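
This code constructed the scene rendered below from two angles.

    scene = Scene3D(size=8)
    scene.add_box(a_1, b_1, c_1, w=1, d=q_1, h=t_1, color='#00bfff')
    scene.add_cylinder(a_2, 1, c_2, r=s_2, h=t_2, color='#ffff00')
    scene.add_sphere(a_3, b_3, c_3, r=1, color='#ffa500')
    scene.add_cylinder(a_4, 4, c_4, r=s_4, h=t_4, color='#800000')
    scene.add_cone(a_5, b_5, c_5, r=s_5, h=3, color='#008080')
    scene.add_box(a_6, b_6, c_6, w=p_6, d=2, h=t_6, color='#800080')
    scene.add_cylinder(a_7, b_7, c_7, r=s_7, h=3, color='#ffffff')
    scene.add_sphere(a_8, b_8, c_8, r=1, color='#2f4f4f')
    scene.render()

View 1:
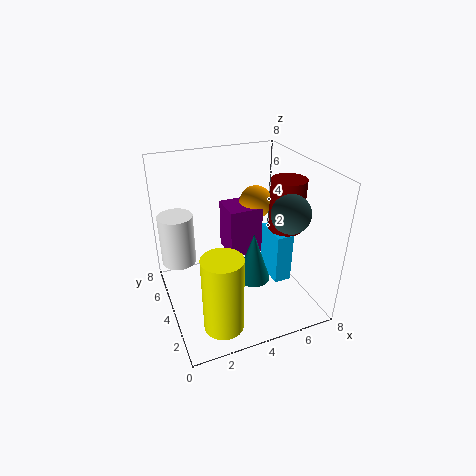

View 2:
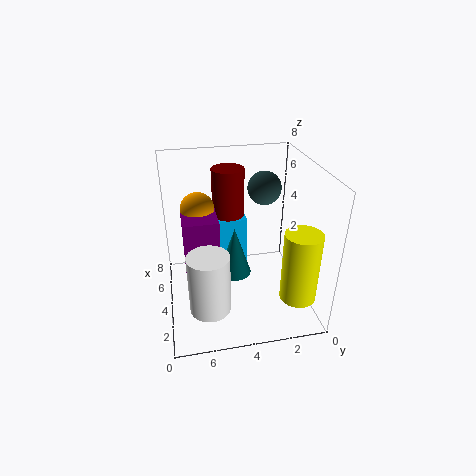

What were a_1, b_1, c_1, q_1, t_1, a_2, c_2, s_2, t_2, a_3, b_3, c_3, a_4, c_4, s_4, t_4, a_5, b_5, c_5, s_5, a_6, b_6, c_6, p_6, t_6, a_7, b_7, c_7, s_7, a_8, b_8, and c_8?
a_1 = 6
b_1 = 3
c_1 = 1
q_1 = 2
t_1 = 3
a_2 = 2
c_2 = 1
s_2 = 1
t_2 = 4
a_3 = 6
b_3 = 6
c_3 = 5
a_4 = 7
c_4 = 4
s_4 = 1
t_4 = 3
a_5 = 5
b_5 = 4
c_5 = 1
s_5 = 1
a_6 = 4
b_6 = 5
c_6 = 2
p_6 = 2
t_6 = 3
a_7 = 1
b_7 = 6
c_7 = 2
s_7 = 1
a_8 = 6
b_8 = 2
c_8 = 6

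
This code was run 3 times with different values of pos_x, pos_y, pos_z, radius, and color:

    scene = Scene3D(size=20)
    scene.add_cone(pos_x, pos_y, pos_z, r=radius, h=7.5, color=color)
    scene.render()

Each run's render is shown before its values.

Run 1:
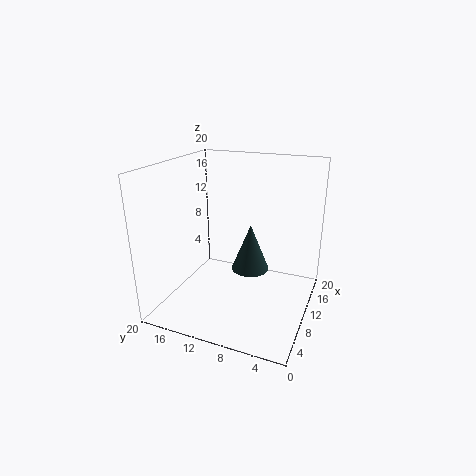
pos_x = 15.75, pos_y = 10.25, pos_z = 2.25, radius = 3, color = 'darkslategray'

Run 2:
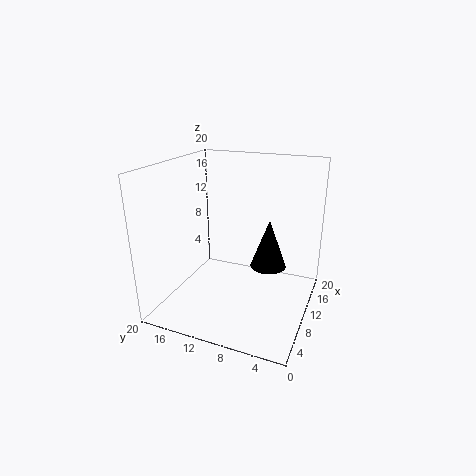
pos_x = 15, pos_y = 7, pos_z = 3.75, radius = 2.75, color = 'black'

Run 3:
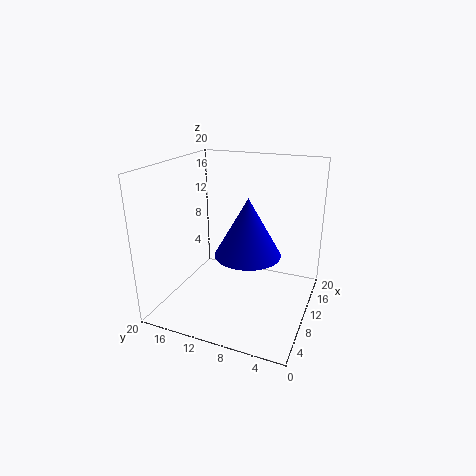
pos_x = 7.25, pos_y = 7.5, pos_z = 9.25, radius = 4.25, color = 'blue'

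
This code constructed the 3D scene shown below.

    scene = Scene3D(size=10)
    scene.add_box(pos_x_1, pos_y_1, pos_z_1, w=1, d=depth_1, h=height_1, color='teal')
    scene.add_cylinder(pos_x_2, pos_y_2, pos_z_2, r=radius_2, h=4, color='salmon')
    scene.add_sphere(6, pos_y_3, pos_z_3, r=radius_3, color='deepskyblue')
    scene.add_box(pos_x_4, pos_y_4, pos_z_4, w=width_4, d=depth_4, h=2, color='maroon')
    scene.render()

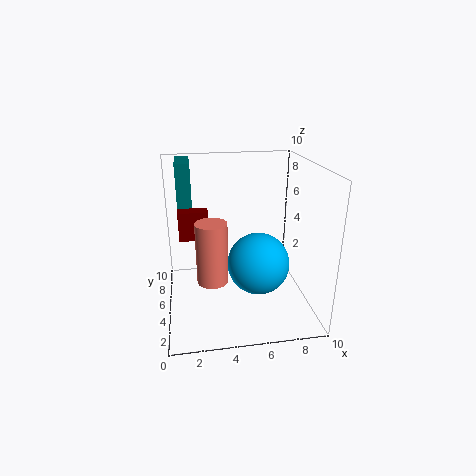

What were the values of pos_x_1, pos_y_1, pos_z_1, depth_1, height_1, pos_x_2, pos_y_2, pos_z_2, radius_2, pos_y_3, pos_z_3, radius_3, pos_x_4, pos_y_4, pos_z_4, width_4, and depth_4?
pos_x_1 = 1, pos_y_1 = 6, pos_z_1 = 6, depth_1 = 3, height_1 = 4, pos_x_2 = 3, pos_y_2 = 3, pos_z_2 = 3, radius_2 = 1, pos_y_3 = 3, pos_z_3 = 4, radius_3 = 2, pos_x_4 = 1, pos_y_4 = 5, pos_z_4 = 5, width_4 = 2, depth_4 = 1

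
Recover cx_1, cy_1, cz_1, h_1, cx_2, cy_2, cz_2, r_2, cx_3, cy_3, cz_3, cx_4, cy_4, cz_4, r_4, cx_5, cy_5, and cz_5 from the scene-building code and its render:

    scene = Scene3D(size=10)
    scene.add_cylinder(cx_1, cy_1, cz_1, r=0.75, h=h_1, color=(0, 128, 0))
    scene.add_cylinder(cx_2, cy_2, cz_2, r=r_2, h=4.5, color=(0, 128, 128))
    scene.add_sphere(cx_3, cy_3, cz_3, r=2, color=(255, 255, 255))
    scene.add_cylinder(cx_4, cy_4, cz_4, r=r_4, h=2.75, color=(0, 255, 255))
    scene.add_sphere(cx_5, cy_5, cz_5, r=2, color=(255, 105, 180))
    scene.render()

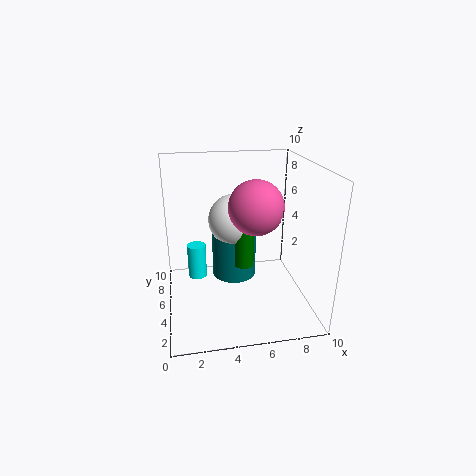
cx_1 = 5.75, cy_1 = 6.5, cz_1 = 2, h_1 = 3, cx_2 = 5.25, cy_2 = 8, cz_2 = 0.5, r_2 = 1.75, cx_3 = 5.25, cy_3 = 7.75, cz_3 = 5.25, cx_4 = 2.25, cy_4 = 8.5, cz_4 = 0.25, r_4 = 0.75, cx_5 = 6.5, cy_5 = 6, cz_5 = 6.75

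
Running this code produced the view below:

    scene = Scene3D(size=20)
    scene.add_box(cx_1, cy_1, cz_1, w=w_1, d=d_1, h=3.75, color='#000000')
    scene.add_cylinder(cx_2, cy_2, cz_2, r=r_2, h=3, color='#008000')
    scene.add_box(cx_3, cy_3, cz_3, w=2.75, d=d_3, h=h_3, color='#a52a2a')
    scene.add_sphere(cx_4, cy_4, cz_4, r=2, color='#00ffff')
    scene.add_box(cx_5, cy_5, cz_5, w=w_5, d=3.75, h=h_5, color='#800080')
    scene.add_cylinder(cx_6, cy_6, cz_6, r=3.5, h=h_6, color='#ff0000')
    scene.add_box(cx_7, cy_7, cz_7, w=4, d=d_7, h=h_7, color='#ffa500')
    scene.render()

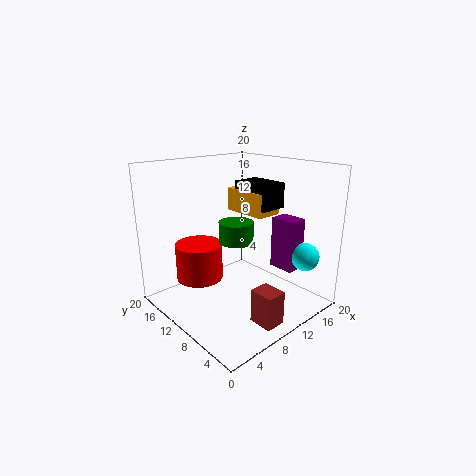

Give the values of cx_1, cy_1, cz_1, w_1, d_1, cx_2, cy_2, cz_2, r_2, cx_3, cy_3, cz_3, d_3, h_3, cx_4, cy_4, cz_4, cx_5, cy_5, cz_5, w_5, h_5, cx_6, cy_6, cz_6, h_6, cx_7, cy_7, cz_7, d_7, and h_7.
cx_1 = 14; cy_1 = 9; cz_1 = 13; w_1 = 4.25; d_1 = 6; cx_2 = 11; cy_2 = 11.5; cz_2 = 8.75; r_2 = 2.5; cx_3 = 7.25; cy_3 = 1.25; cz_3 = 0.75; d_3 = 3.25; h_3 = 4.5; cx_4 = 17.25; cy_4 = 3.75; cz_4 = 7; cx_5 = 15.25; cy_5 = 4.75; cz_5 = 4.75; w_5 = 2.75; h_5 = 7.5; cx_6 = 7.5; cy_6 = 16; cz_6 = 2.5; h_6 = 5.5; cx_7 = 13.75; cy_7 = 9.5; cz_7 = 12; d_7 = 7; h_7 = 3.5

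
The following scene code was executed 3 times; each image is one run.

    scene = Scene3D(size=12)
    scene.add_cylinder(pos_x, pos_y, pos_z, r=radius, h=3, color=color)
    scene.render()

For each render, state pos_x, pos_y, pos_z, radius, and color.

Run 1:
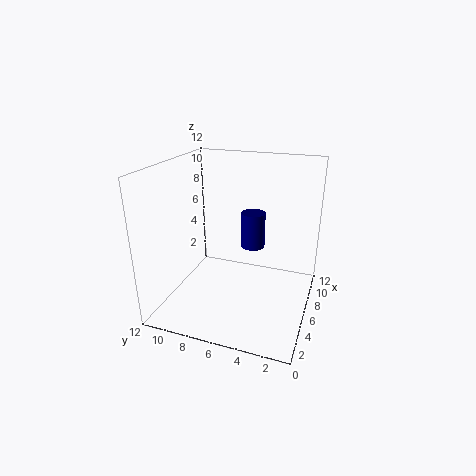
pos_x = 7; pos_y = 5; pos_z = 5; radius = 1; color = 'navy'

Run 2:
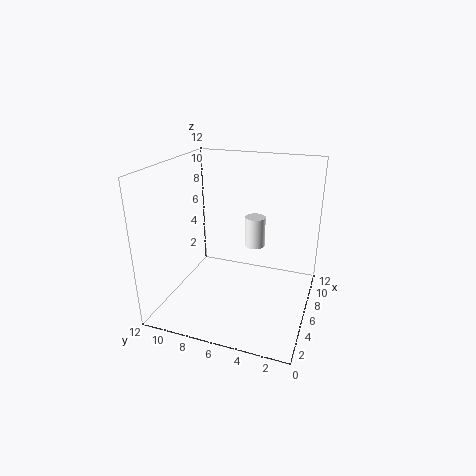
pos_x = 11; pos_y = 6; pos_z = 3; radius = 1; color = 'white'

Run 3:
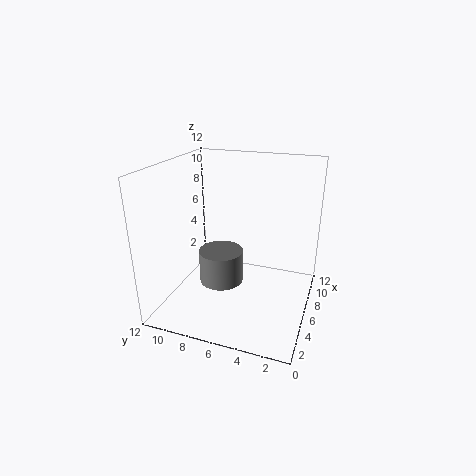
pos_x = 7; pos_y = 8; pos_z = 1; radius = 2; color = 'gray'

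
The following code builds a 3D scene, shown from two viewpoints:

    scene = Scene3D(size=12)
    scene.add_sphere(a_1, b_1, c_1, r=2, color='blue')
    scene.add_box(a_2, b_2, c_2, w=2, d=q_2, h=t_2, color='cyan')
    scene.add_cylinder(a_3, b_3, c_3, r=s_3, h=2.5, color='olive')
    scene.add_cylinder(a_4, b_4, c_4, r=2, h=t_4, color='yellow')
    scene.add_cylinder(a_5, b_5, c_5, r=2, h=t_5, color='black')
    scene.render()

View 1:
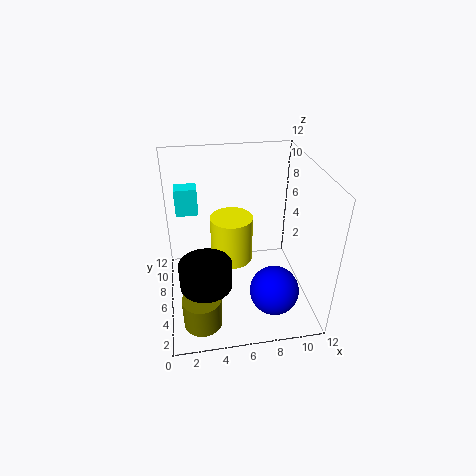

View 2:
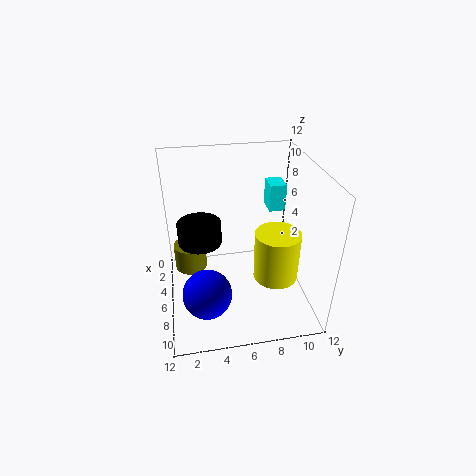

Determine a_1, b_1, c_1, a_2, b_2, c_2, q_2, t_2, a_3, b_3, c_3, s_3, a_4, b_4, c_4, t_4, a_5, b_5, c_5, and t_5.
a_1 = 8.5; b_1 = 3; c_1 = 2.5; a_2 = 1; b_2 = 9.5; c_2 = 6.5; q_2 = 1.5; t_2 = 2.5; a_3 = 2.5; b_3 = 2; c_3 = 1; s_3 = 1.5; a_4 = 6; b_4 = 9.5; c_4 = 1.5; t_4 = 4.5; a_5 = 3; b_5 = 3; c_5 = 4; t_5 = 2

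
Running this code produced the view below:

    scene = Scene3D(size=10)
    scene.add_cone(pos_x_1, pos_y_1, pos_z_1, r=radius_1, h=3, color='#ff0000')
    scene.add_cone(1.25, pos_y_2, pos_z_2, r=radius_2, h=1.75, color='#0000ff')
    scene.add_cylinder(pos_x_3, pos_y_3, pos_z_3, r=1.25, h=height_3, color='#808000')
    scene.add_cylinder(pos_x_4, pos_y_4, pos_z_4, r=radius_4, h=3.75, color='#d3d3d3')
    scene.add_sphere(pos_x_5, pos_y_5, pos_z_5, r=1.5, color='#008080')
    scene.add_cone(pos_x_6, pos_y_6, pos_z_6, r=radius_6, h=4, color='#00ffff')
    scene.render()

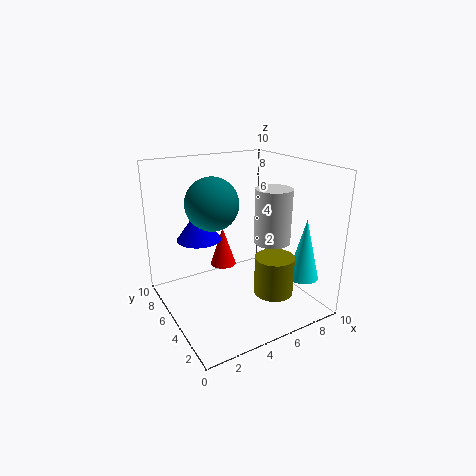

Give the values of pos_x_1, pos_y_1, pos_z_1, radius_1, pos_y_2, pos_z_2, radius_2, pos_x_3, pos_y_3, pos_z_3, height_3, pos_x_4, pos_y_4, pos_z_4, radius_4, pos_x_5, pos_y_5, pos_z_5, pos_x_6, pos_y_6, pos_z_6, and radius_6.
pos_x_1 = 5.25
pos_y_1 = 7.75
pos_z_1 = 1.75
radius_1 = 1
pos_y_2 = 3
pos_z_2 = 6.5
radius_2 = 1.25
pos_x_3 = 5.75
pos_y_3 = 1.75
pos_z_3 = 2.25
height_3 = 2.5
pos_x_4 = 7
pos_y_4 = 3.75
pos_z_4 = 4.75
radius_4 = 1.25
pos_x_5 = 2
pos_y_5 = 2.75
pos_z_5 = 8.5
pos_x_6 = 7.75
pos_y_6 = 1.25
pos_z_6 = 3
radius_6 = 1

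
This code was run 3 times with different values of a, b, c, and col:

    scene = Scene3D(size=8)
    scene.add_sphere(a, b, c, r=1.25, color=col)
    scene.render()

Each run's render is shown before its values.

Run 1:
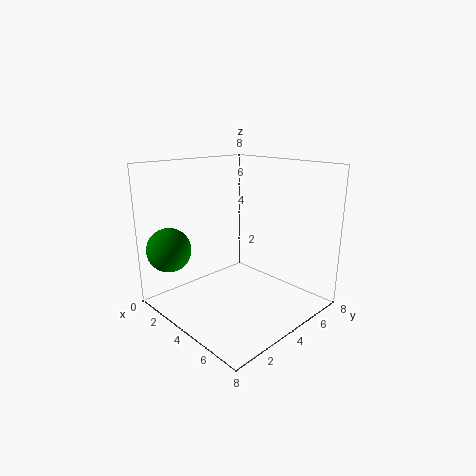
a = 1.25, b = 1.25, c = 3.25, col = 'green'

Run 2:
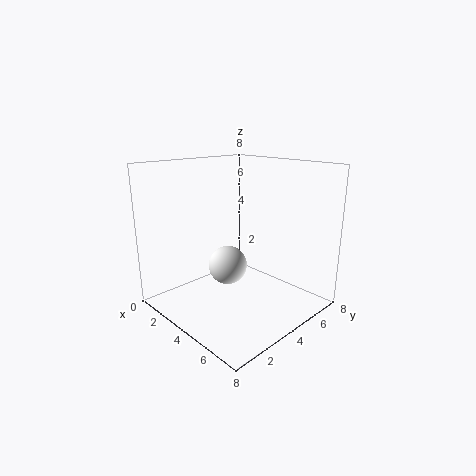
a = 1.75, b = 5.25, c = 1.25, col = 'white'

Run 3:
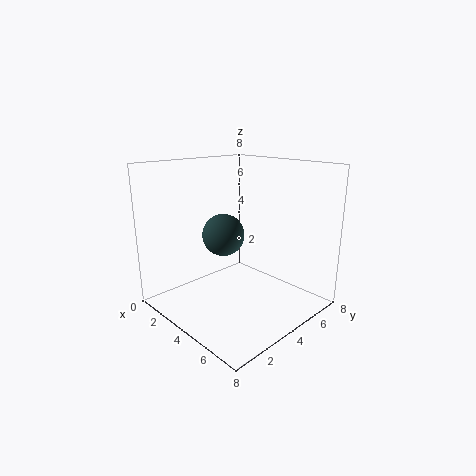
a = 2.5, b = 4.25, c = 3.75, col = 'darkslategray'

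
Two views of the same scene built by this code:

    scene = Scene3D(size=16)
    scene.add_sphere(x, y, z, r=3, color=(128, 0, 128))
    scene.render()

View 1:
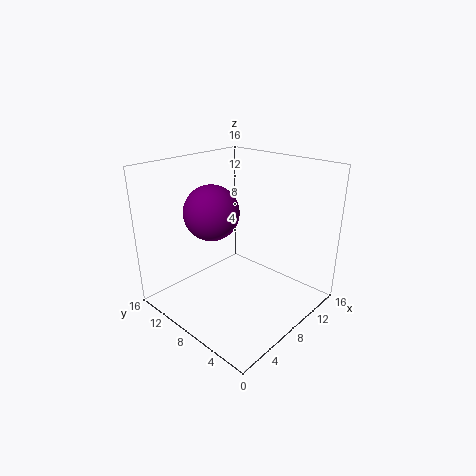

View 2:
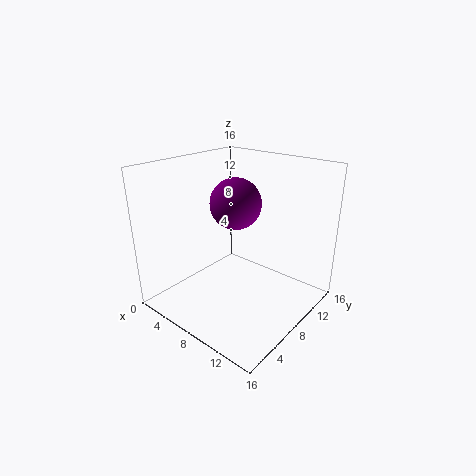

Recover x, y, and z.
x = 6
y = 10
z = 11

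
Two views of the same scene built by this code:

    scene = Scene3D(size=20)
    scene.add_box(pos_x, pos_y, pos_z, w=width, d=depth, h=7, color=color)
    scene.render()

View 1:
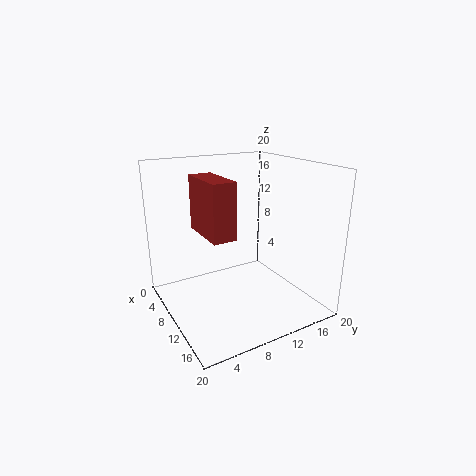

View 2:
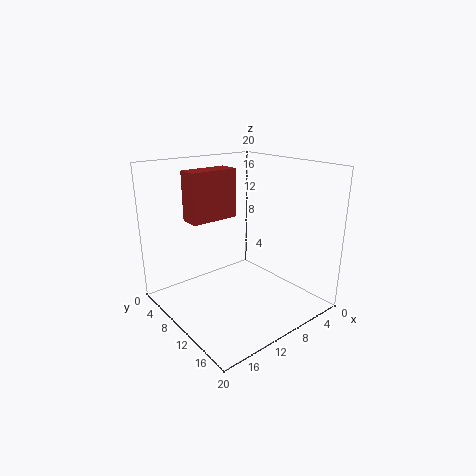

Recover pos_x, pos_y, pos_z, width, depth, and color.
pos_x = 8
pos_y = 4
pos_z = 12
width = 7
depth = 3
color = 'brown'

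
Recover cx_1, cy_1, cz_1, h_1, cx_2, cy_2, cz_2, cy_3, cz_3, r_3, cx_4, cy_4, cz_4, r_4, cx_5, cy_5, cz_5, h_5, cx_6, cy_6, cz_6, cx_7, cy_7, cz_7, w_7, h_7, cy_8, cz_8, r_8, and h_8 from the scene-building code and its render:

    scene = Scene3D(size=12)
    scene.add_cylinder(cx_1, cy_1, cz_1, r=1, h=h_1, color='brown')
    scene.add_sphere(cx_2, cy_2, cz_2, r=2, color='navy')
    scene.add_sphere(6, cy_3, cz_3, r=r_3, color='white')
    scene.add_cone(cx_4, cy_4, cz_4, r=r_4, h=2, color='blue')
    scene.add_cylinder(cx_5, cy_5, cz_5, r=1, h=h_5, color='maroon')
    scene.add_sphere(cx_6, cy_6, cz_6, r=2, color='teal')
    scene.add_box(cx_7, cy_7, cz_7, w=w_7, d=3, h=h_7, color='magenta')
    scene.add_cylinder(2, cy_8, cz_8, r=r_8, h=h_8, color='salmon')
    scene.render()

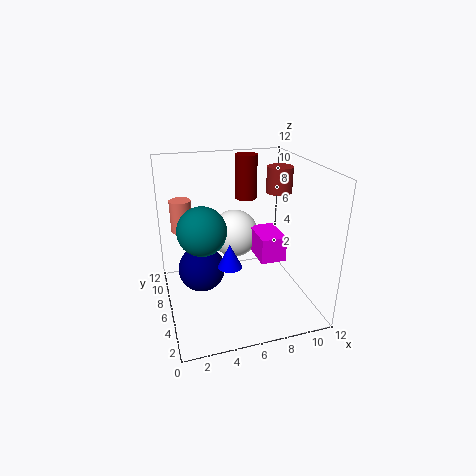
cx_1 = 9
cy_1 = 5
cz_1 = 10
h_1 = 2
cx_2 = 3
cy_2 = 7
cz_2 = 3
cy_3 = 7
cz_3 = 6
r_3 = 2
cx_4 = 5
cy_4 = 5
cz_4 = 4
r_4 = 1
cx_5 = 8
cy_5 = 10
cz_5 = 8
h_5 = 4
cx_6 = 3
cy_6 = 6
cz_6 = 7
cx_7 = 7
cy_7 = 3
cz_7 = 5
w_7 = 2
h_7 = 2
cy_8 = 11
cz_8 = 5
r_8 = 1
h_8 = 3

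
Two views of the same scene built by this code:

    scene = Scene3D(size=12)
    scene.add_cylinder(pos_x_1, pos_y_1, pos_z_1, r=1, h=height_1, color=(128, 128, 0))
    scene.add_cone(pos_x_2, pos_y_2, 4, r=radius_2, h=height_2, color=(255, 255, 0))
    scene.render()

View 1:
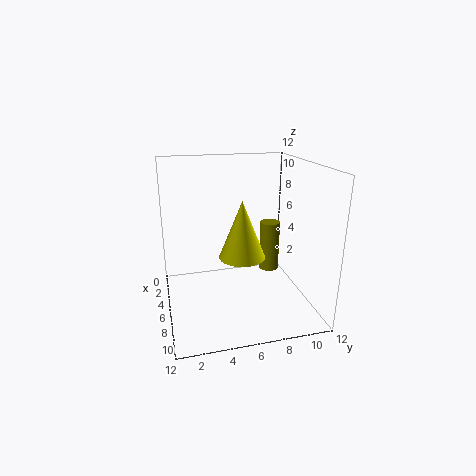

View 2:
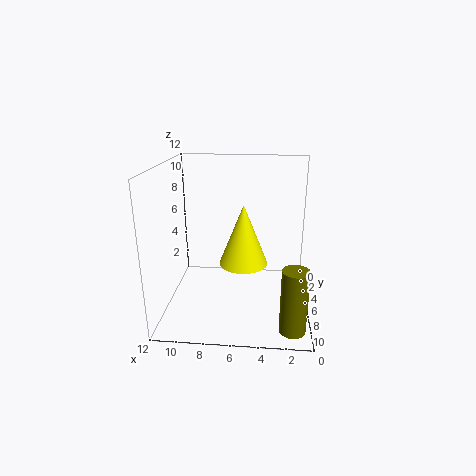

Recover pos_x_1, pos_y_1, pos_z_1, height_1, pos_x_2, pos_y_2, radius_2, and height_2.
pos_x_1 = 1.5
pos_y_1 = 10.5
pos_z_1 = 0.5
height_1 = 5
pos_x_2 = 5.5
pos_y_2 = 6.5
radius_2 = 2
height_2 = 5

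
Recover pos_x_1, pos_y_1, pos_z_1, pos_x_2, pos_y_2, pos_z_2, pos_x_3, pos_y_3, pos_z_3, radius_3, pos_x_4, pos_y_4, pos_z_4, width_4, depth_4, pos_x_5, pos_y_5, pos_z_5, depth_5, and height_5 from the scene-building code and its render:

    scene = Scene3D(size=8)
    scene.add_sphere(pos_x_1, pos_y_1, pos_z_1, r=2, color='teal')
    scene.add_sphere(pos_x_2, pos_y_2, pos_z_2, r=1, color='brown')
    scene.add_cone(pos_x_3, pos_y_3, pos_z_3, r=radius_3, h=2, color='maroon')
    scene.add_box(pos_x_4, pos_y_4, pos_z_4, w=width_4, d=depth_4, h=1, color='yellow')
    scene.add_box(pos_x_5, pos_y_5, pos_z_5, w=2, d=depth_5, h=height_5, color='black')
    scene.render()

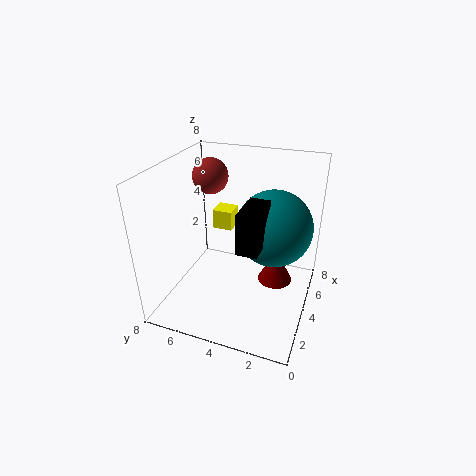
pos_x_1 = 4; pos_y_1 = 2; pos_z_1 = 5; pos_x_2 = 5; pos_y_2 = 6; pos_z_2 = 7; pos_x_3 = 5; pos_y_3 = 2; pos_z_3 = 1; radius_3 = 1; pos_x_4 = 3; pos_y_4 = 4; pos_z_4 = 5; width_4 = 1; depth_4 = 1; pos_x_5 = 1; pos_y_5 = 2; pos_z_5 = 5; depth_5 = 1; height_5 = 2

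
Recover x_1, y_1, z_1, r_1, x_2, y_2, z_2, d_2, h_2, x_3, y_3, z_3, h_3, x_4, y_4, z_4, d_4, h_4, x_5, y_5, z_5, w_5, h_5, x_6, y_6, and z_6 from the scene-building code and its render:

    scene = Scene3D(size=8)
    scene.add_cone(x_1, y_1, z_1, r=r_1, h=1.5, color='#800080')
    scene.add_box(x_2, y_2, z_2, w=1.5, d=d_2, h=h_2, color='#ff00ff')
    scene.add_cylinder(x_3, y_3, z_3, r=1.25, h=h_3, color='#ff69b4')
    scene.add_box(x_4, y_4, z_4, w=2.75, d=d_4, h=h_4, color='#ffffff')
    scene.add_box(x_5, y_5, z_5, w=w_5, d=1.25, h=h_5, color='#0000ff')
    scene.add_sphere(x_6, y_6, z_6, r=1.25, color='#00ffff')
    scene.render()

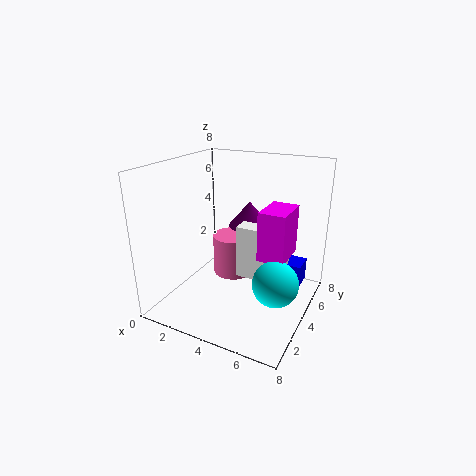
x_1 = 3.75; y_1 = 6; z_1 = 4; r_1 = 1.25; x_2 = 5.25; y_2 = 3.75; z_2 = 3; d_2 = 2.25; h_2 = 2.75; x_3 = 2.75; y_3 = 5.75; z_3 = 0.75; h_3 = 2.5; x_4 = 4; y_4 = 3.75; z_4 = 1.75; d_4 = 1; h_4 = 3; x_5 = 6; y_5 = 4.5; z_5 = 1.5; w_5 = 1.5; h_5 = 1.25; x_6 = 6.5; y_6 = 3.5; z_6 = 2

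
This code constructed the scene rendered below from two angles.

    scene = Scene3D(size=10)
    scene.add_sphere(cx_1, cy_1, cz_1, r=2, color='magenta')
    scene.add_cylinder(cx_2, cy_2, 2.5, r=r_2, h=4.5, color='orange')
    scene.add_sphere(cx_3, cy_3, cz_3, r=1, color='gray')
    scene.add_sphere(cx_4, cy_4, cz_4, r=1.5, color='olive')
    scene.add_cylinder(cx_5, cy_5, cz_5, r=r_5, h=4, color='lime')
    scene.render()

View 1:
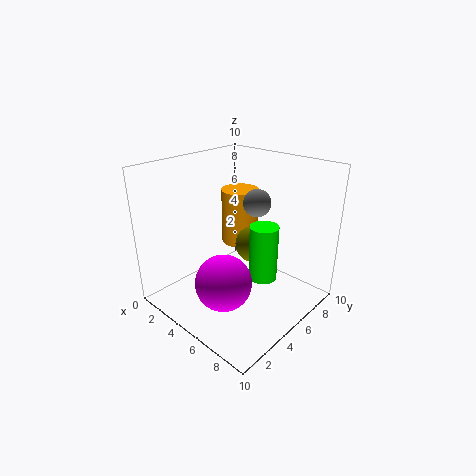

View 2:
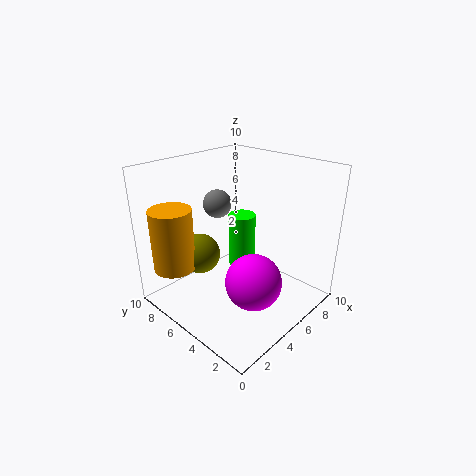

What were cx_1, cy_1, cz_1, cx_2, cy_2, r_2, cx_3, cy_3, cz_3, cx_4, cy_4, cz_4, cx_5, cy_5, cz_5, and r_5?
cx_1 = 5, cy_1 = 3.5, cz_1 = 2, cx_2 = 2, cy_2 = 8.5, r_2 = 1.5, cx_3 = 5, cy_3 = 7, cz_3 = 7, cx_4 = 4, cy_4 = 8, cz_4 = 3, cx_5 = 6.5, cy_5 = 6, cz_5 = 2, r_5 = 1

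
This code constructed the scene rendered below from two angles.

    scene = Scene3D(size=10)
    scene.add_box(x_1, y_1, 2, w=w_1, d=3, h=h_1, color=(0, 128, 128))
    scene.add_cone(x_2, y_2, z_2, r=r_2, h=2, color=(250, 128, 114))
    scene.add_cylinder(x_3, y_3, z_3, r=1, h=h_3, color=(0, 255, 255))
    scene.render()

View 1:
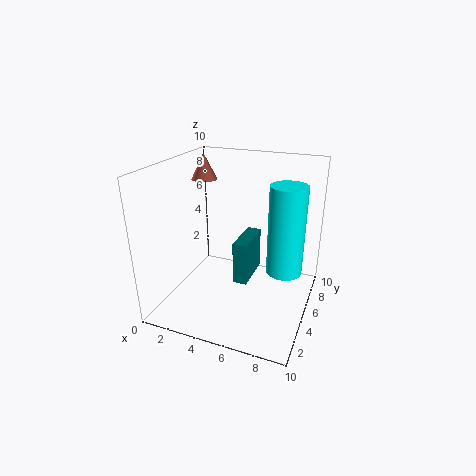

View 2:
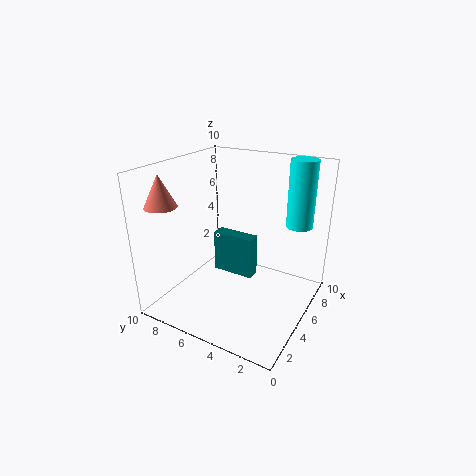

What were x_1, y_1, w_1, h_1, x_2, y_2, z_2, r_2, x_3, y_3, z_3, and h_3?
x_1 = 5, y_1 = 4, w_1 = 1, h_1 = 3, x_2 = 1, y_2 = 8, z_2 = 8, r_2 = 1, x_3 = 9, y_3 = 2, z_3 = 5, h_3 = 5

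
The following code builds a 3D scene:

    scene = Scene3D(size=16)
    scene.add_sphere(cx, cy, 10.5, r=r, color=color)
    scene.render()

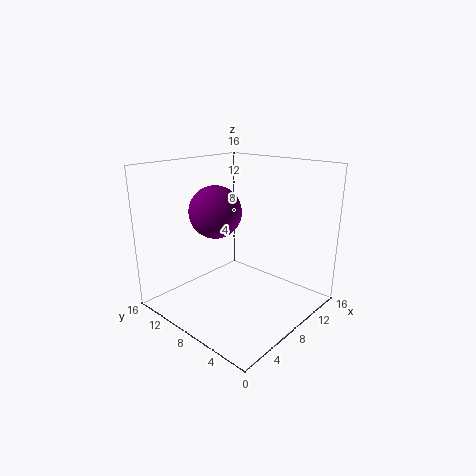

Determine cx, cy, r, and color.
cx = 7.5, cy = 11, r = 3, color = 'purple'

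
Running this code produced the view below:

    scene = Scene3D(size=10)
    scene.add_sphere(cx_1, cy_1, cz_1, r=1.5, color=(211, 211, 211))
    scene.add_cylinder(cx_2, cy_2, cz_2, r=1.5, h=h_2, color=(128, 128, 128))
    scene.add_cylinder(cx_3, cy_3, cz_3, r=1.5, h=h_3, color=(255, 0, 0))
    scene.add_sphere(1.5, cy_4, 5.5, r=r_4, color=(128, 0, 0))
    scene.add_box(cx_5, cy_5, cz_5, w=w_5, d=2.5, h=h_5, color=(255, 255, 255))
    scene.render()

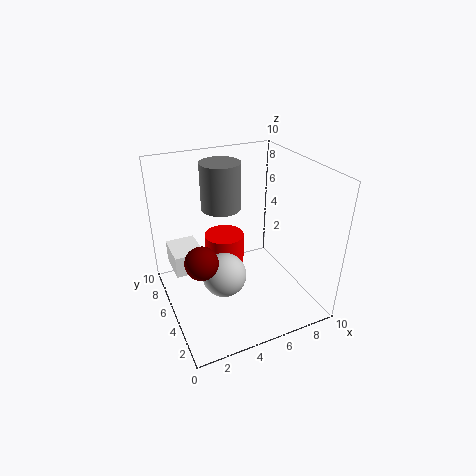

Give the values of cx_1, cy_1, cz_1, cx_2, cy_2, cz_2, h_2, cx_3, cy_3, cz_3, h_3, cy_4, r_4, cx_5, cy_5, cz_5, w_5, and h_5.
cx_1 = 3.5; cy_1 = 4; cz_1 = 3; cx_2 = 5; cy_2 = 8; cz_2 = 6; h_2 = 3.5; cx_3 = 5; cy_3 = 7.5; cz_3 = 1; h_3 = 3; cy_4 = 2.5; r_4 = 1; cx_5 = 0.5; cy_5 = 5; cz_5 = 3; w_5 = 2; h_5 = 1.5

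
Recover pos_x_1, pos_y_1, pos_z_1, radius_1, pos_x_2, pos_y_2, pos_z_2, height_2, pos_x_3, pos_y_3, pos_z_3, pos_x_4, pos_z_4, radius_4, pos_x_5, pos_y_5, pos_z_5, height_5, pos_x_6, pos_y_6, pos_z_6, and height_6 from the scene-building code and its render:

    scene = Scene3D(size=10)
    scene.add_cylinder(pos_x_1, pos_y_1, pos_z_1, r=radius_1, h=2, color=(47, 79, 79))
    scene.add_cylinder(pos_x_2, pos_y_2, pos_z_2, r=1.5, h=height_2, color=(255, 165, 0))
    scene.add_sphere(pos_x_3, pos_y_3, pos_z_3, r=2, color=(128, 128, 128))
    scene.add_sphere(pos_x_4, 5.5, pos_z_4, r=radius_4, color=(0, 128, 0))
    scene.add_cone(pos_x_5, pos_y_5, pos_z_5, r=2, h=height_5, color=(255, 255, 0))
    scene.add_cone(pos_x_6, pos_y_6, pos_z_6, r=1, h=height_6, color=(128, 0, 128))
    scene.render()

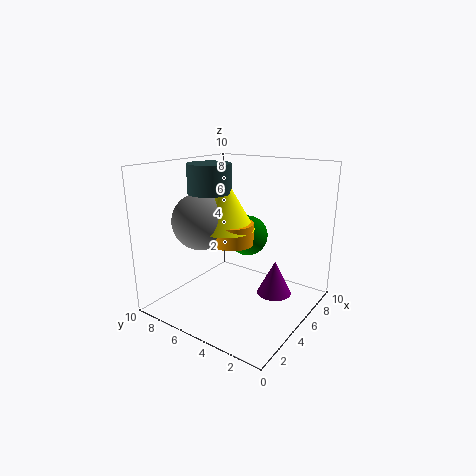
pos_x_1 = 4.5; pos_y_1 = 7; pos_z_1 = 8; radius_1 = 1.5; pos_x_2 = 5; pos_y_2 = 5.5; pos_z_2 = 4.5; height_2 = 1.5; pos_x_3 = 4; pos_y_3 = 7.5; pos_z_3 = 6; pos_x_4 = 7; pos_z_4 = 4.5; radius_4 = 1.5; pos_x_5 = 5; pos_y_5 = 6; pos_z_5 = 5.5; height_5 = 3.5; pos_x_6 = 3; pos_y_6 = 1; pos_z_6 = 3; height_6 = 2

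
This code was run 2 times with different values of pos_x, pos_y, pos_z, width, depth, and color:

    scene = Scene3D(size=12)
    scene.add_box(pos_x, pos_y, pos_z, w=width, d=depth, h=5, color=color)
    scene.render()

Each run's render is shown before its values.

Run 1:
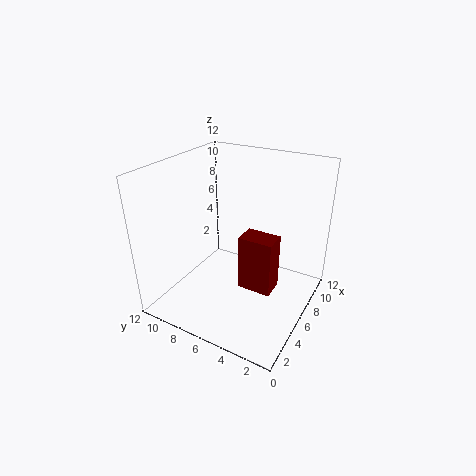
pos_x = 6
pos_y = 3
pos_z = 1
width = 2
depth = 3
color = 'maroon'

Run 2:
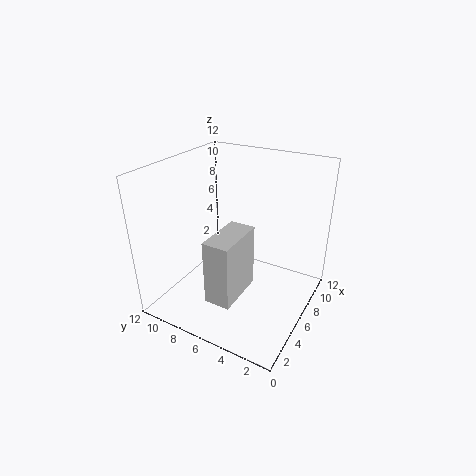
pos_x = 1
pos_y = 4
pos_z = 3
width = 4
depth = 2
color = 'lightgray'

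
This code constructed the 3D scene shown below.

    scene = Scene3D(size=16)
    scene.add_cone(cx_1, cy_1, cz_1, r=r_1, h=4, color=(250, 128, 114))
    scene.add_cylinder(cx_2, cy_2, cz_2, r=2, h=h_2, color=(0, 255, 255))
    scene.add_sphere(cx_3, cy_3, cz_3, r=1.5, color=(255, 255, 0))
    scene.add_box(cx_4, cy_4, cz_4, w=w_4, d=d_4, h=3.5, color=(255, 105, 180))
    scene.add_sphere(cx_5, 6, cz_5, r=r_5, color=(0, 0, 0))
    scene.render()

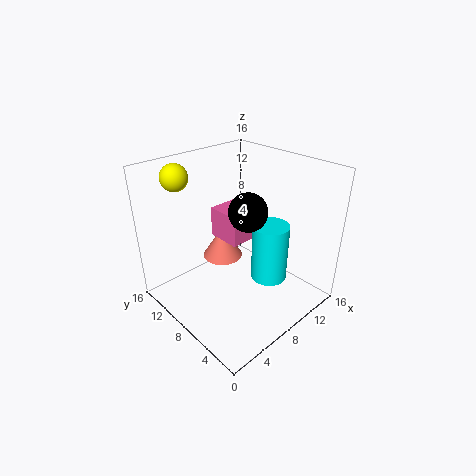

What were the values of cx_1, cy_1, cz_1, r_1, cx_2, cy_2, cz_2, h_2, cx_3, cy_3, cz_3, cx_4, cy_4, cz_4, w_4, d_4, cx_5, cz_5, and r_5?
cx_1 = 9.5; cy_1 = 12.5; cz_1 = 3; r_1 = 2.5; cx_2 = 10; cy_2 = 5; cz_2 = 3.5; h_2 = 6.5; cx_3 = 4; cy_3 = 13.5; cz_3 = 14.5; cx_4 = 7.5; cy_4 = 8; cz_4 = 7; w_4 = 3.5; d_4 = 4; cx_5 = 7.5; cz_5 = 12; r_5 = 2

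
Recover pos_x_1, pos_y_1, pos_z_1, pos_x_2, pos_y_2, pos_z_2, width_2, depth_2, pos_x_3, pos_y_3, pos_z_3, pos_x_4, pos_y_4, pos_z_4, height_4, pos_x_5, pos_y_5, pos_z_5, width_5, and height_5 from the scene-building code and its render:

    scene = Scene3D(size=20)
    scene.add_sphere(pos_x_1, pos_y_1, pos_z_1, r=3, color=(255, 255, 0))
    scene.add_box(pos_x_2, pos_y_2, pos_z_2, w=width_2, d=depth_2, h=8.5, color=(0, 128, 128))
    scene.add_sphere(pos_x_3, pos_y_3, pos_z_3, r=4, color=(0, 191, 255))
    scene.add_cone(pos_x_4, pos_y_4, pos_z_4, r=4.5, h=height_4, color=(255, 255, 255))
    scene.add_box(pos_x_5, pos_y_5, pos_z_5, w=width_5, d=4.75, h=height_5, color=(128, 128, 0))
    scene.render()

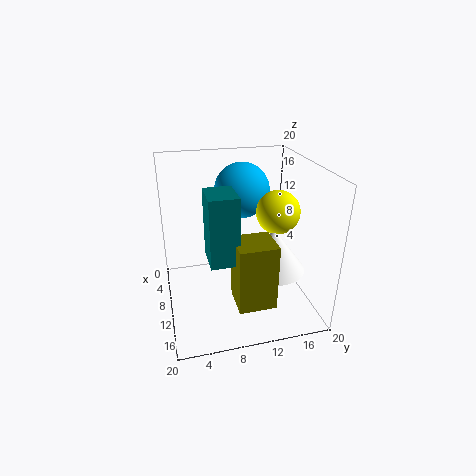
pos_x_1 = 10.5, pos_y_1 = 15.5, pos_z_1 = 13.5, pos_x_2 = 12.5, pos_y_2 = 5, pos_z_2 = 10, width_2 = 4.5, depth_2 = 3.5, pos_x_3 = 5.5, pos_y_3 = 11.75, pos_z_3 = 15.25, pos_x_4 = 12, pos_y_4 = 14.5, pos_z_4 = 5.75, height_4 = 6, pos_x_5 = 14.25, pos_y_5 = 8, pos_z_5 = 4.25, width_5 = 4.5, height_5 = 8.5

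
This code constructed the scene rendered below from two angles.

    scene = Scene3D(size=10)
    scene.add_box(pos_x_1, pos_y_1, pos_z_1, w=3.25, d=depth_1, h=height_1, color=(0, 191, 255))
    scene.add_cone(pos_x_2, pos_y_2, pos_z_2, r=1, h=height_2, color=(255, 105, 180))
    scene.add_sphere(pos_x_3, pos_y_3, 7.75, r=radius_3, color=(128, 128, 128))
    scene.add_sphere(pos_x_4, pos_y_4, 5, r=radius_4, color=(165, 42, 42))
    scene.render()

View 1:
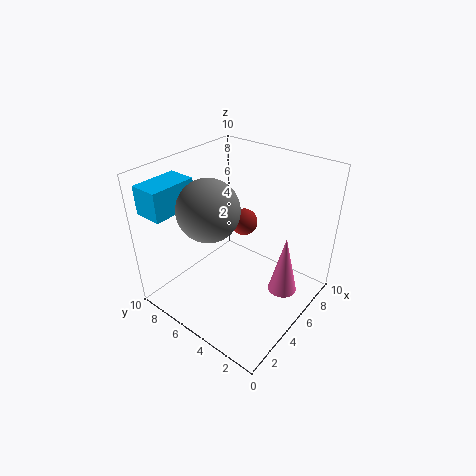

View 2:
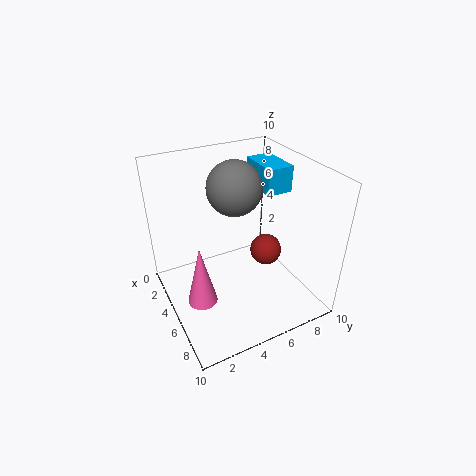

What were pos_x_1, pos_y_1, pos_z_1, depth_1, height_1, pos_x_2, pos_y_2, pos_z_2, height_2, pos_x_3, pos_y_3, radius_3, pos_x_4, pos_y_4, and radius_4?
pos_x_1 = 0.75, pos_y_1 = 8, pos_z_1 = 7, depth_1 = 2, height_1 = 2, pos_x_2 = 6, pos_y_2 = 1.75, pos_z_2 = 1.5, height_2 = 4.25, pos_x_3 = 3, pos_y_3 = 5.75, radius_3 = 2, pos_x_4 = 7, pos_y_4 = 6, radius_4 = 1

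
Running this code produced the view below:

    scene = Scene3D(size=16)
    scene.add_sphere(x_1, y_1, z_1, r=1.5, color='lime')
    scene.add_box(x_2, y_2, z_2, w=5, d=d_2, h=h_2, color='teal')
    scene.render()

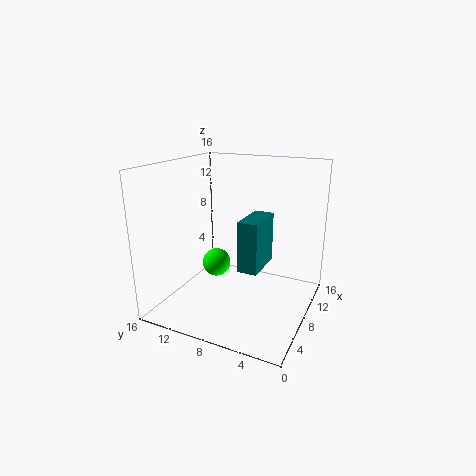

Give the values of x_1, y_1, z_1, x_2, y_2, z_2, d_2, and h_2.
x_1 = 5.75; y_1 = 9.5; z_1 = 5.75; x_2 = 6.75; y_2 = 5.25; z_2 = 4.5; d_2 = 2.25; h_2 = 5.75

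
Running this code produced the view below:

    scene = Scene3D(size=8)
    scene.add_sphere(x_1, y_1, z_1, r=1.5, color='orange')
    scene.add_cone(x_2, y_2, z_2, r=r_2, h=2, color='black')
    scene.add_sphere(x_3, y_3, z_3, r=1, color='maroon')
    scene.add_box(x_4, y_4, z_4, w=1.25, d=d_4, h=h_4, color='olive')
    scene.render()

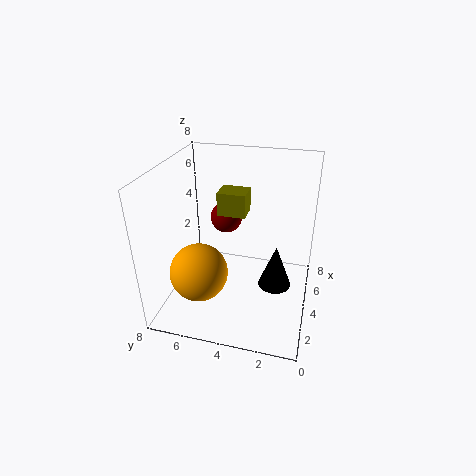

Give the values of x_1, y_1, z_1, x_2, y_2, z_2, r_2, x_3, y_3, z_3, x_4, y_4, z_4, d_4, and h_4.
x_1 = 1.75, y_1 = 5.5, z_1 = 3, x_2 = 1.25, y_2 = 1.5, z_2 = 3.5, r_2 = 0.75, x_3 = 6.75, y_3 = 5.5, z_3 = 3.75, x_4 = 3.5, y_4 = 3.5, z_4 = 5.5, d_4 = 1.5, h_4 = 1.25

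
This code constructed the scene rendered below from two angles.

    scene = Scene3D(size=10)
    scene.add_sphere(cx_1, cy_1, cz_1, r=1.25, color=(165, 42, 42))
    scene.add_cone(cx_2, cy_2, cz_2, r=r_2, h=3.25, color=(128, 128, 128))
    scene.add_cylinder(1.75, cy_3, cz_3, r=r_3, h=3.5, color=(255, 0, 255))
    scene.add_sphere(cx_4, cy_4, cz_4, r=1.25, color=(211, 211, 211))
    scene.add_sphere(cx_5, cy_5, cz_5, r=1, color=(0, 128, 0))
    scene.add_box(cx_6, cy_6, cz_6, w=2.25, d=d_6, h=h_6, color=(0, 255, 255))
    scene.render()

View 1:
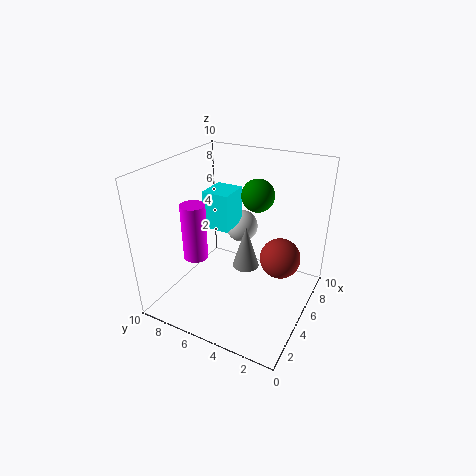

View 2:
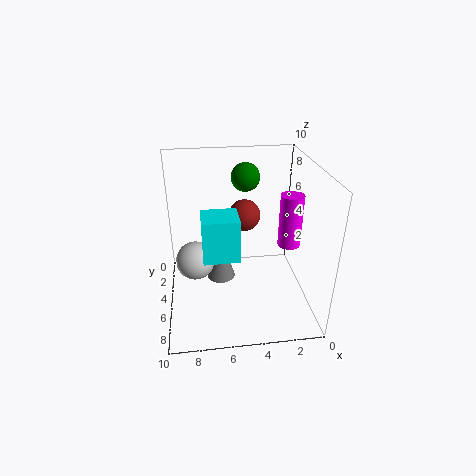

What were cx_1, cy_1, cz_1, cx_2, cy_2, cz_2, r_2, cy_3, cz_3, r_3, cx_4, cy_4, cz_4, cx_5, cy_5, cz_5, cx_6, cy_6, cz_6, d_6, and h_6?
cx_1 = 4; cy_1 = 1.5; cz_1 = 5; cx_2 = 6.25; cy_2 = 5; cz_2 = 2; r_2 = 1; cy_3 = 6.25; cz_3 = 5; r_3 = 0.75; cx_4 = 8; cy_4 = 6.25; cz_4 = 4.25; cx_5 = 4.25; cy_5 = 3.25; cz_5 = 8.75; cx_6 = 5.25; cy_6 = 6; cz_6 = 5; d_6 = 2; h_6 = 2.75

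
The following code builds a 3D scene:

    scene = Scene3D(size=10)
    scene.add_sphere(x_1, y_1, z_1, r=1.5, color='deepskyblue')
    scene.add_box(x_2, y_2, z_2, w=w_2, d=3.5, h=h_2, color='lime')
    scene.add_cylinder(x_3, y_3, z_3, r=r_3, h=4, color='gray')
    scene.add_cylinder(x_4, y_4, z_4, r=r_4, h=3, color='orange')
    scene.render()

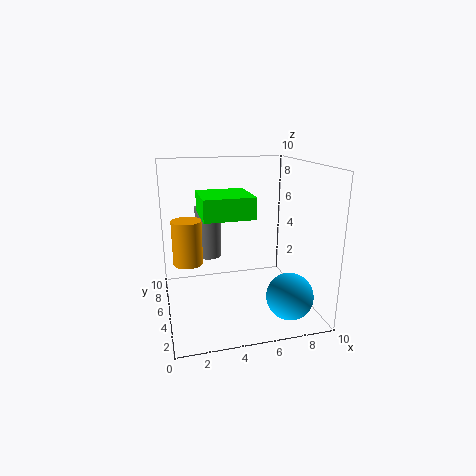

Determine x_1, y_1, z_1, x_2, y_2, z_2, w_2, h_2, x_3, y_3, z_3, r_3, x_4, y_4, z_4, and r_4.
x_1 = 7.5; y_1 = 1.5; z_1 = 2; x_2 = 2.5; y_2 = 4; z_2 = 6.5; w_2 = 3.5; h_2 = 1.5; x_3 = 3.5; y_3 = 8.5; z_3 = 2.5; r_3 = 1; x_4 = 1.5; y_4 = 5; z_4 = 3.5; r_4 = 1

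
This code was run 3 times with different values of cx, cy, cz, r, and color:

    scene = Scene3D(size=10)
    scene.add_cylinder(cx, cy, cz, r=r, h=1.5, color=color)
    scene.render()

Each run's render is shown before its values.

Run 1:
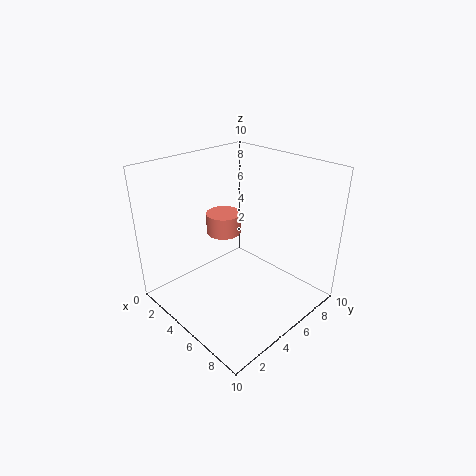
cx = 3.25, cy = 5.25, cz = 4.75, r = 1.25, color = 'salmon'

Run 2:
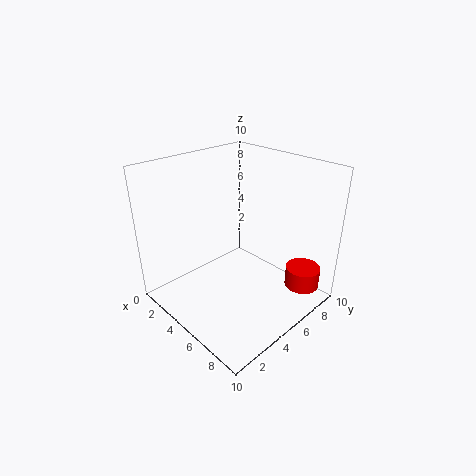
cx = 8.25, cy = 8.5, cz = 1, r = 1.25, color = 'red'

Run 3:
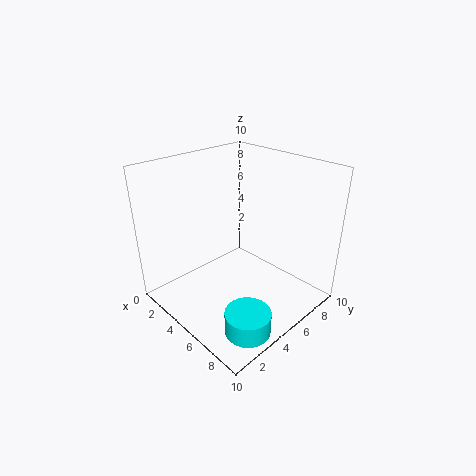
cx = 8.25, cy = 2.75, cz = 0.25, r = 1.5, color = 'cyan'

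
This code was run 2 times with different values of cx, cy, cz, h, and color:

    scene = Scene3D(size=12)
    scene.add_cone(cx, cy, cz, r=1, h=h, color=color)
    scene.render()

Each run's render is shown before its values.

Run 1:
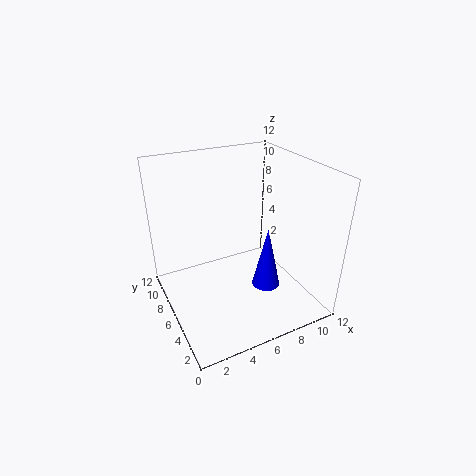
cx = 6; cy = 1.5; cz = 4.5; h = 4.5; color = 'blue'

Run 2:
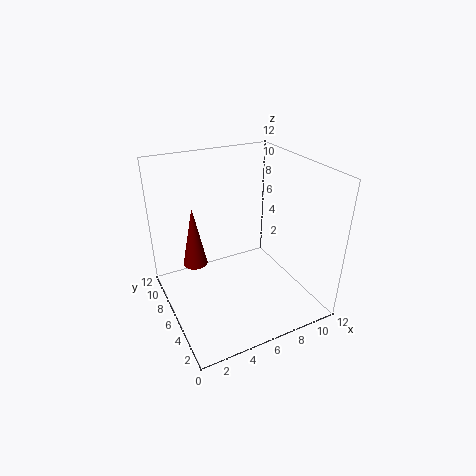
cx = 2.5; cy = 7; cz = 4; h = 5; color = 'maroon'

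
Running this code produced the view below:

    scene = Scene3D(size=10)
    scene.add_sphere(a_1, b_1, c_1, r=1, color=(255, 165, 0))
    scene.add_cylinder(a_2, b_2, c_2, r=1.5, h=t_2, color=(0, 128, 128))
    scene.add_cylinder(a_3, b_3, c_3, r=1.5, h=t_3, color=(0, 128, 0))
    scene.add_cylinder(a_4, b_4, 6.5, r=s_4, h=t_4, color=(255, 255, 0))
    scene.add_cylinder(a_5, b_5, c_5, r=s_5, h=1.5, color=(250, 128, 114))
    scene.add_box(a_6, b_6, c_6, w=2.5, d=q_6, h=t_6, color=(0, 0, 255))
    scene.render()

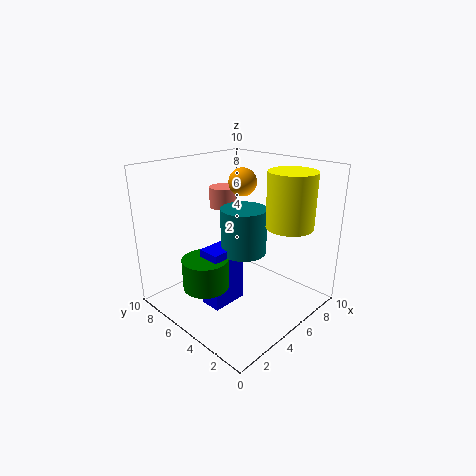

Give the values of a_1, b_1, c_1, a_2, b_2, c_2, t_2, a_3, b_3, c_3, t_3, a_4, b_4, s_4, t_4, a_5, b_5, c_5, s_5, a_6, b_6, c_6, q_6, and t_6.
a_1 = 6.5; b_1 = 6; c_1 = 8.5; a_2 = 4.5; b_2 = 4; c_2 = 4.5; t_2 = 3; a_3 = 2; b_3 = 5; c_3 = 2.5; t_3 = 2; a_4 = 6; b_4 = 1.5; s_4 = 1.5; t_4 = 3.5; a_5 = 6; b_5 = 7.5; c_5 = 6.5; s_5 = 1; a_6 = 2; b_6 = 4; c_6 = 1; q_6 = 1.5; t_6 = 4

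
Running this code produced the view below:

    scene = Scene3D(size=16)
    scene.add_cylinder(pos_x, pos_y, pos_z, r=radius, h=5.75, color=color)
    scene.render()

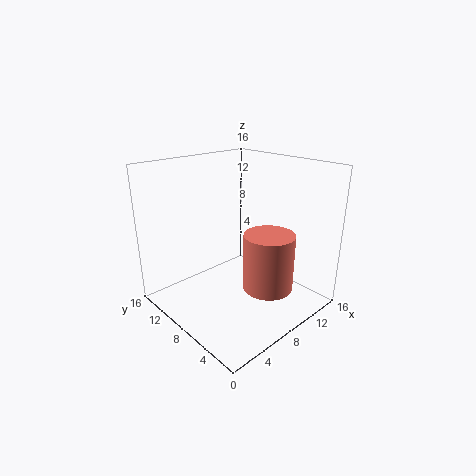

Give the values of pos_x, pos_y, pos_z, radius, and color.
pos_x = 7.25
pos_y = 2.75
pos_z = 4.5
radius = 2.5
color = 'salmon'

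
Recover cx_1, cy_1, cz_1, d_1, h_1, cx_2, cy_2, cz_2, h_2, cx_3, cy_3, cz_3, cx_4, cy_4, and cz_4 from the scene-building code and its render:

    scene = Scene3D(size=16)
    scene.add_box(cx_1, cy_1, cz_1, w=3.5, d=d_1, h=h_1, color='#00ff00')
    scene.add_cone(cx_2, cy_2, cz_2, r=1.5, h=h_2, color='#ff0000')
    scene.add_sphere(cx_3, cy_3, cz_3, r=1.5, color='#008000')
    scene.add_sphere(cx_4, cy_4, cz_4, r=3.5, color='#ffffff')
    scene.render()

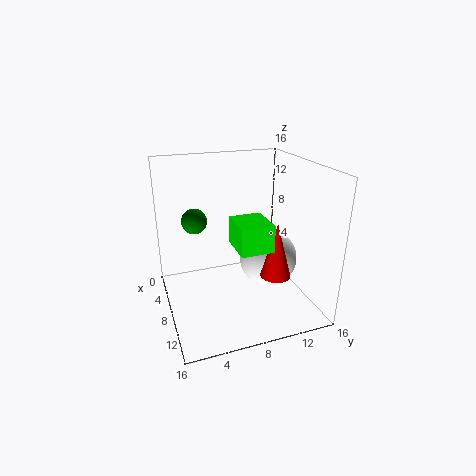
cx_1 = 12.5, cy_1 = 5.5, cz_1 = 10, d_1 = 3, h_1 = 2.5, cx_2 = 13.5, cy_2 = 10, cz_2 = 6, h_2 = 5.5, cx_3 = 4, cy_3 = 4, cz_3 = 9, cx_4 = 6.5, cy_4 = 12.5, cz_4 = 4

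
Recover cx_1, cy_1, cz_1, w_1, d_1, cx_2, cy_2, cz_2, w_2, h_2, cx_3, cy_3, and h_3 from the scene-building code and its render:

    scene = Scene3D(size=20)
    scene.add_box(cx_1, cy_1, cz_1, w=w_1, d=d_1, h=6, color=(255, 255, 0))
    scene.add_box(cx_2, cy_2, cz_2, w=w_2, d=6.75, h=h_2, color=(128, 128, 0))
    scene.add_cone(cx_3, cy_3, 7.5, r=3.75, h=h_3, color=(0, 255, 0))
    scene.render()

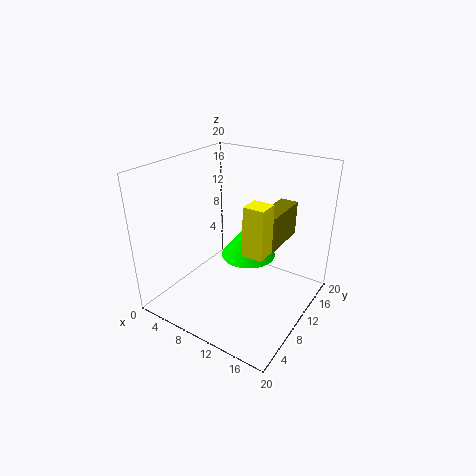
cx_1 = 14.5
cy_1 = 4
cz_1 = 11.75
w_1 = 2.5
d_1 = 2.5
cx_2 = 13.25
cy_2 = 9.5
cz_2 = 9.75
w_2 = 2.5
h_2 = 4.75
cx_3 = 11.25
cy_3 = 10.75
h_3 = 4.75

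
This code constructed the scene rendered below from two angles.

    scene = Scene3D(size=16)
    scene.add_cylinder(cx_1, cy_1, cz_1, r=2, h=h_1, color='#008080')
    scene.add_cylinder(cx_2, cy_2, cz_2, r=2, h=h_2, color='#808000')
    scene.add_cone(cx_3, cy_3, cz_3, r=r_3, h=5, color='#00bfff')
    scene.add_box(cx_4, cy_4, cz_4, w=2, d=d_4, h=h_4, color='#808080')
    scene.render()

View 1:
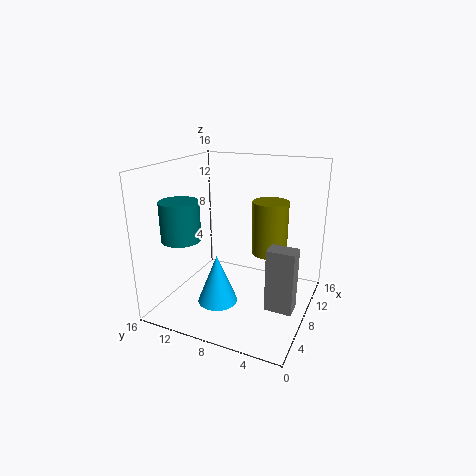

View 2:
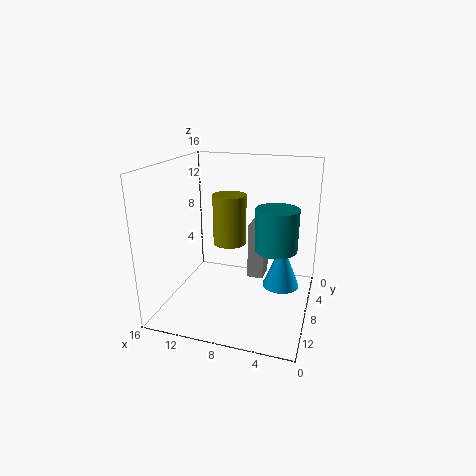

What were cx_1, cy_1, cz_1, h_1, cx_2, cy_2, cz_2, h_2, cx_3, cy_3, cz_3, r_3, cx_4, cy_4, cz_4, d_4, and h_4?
cx_1 = 3; cy_1 = 12; cz_1 = 9; h_1 = 4; cx_2 = 10; cy_2 = 5; cz_2 = 6; h_2 = 6; cx_3 = 3; cy_3 = 8; cz_3 = 3; r_3 = 2; cx_4 = 6; cy_4 = 1; cz_4 = 1; d_4 = 3; h_4 = 7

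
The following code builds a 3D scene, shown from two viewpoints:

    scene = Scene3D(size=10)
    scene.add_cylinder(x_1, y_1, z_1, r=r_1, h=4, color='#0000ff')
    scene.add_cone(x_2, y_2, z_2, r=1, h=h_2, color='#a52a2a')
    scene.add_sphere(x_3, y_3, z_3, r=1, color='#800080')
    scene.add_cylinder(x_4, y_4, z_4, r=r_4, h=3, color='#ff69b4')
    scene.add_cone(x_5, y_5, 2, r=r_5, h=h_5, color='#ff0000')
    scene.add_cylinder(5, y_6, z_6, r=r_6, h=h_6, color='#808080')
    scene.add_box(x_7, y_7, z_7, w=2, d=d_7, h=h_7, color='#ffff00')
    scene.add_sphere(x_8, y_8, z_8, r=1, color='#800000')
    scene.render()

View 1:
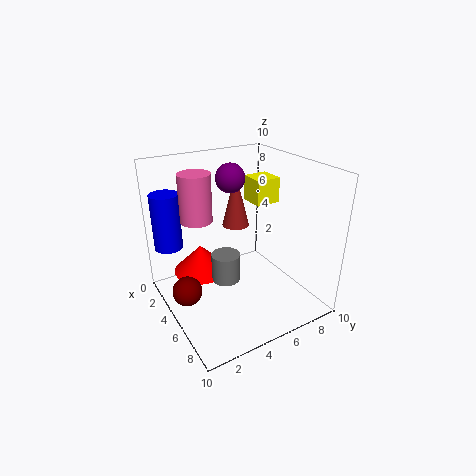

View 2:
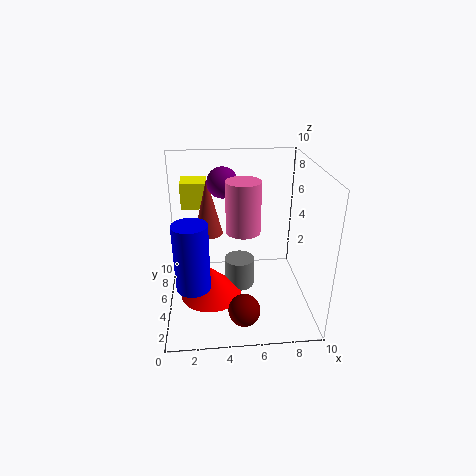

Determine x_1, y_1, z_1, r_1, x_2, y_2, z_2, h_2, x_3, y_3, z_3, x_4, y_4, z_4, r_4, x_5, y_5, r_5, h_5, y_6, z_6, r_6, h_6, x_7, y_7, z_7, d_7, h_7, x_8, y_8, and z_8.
x_1 = 2; y_1 = 1; z_1 = 4; r_1 = 1; x_2 = 3; y_2 = 6; z_2 = 5; h_2 = 4; x_3 = 4; y_3 = 5; z_3 = 9; x_4 = 5; y_4 = 2; z_4 = 7; r_4 = 1; x_5 = 3; y_5 = 3; r_5 = 2; h_5 = 2; y_6 = 4; z_6 = 2; r_6 = 1; h_6 = 2; x_7 = 1; y_7 = 8; z_7 = 6; d_7 = 2; h_7 = 2; x_8 = 5; y_8 = 1; z_8 = 2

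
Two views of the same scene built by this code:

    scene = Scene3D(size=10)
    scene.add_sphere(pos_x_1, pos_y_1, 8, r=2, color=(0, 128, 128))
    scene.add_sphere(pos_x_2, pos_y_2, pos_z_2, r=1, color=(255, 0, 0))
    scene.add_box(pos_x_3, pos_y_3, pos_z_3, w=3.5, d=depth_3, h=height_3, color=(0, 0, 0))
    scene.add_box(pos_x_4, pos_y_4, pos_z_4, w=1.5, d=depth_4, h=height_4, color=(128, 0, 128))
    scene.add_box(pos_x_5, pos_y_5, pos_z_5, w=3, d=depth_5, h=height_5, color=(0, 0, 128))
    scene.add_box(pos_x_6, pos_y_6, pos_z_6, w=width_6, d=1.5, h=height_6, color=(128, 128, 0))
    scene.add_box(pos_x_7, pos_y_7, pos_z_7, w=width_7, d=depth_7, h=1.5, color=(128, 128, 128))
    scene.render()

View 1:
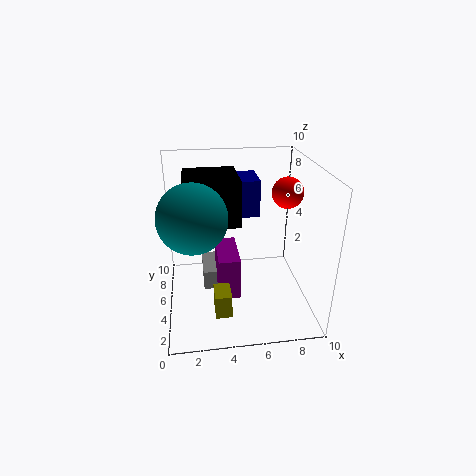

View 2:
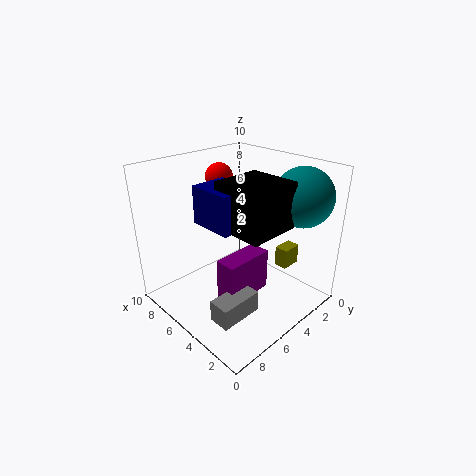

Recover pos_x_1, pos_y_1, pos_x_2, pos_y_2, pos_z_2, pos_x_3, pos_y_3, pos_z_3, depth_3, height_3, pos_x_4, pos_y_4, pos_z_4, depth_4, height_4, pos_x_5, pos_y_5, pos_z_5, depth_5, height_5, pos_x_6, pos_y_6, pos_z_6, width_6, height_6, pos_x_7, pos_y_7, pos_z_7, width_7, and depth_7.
pos_x_1 = 2; pos_y_1 = 2; pos_x_2 = 8; pos_y_2 = 4; pos_z_2 = 8.5; pos_x_3 = 1.5; pos_y_3 = 3.5; pos_z_3 = 6.5; depth_3 = 3.5; height_3 = 3; pos_x_4 = 3.5; pos_y_4 = 3.5; pos_z_4 = 1; depth_4 = 3.5; height_4 = 3; pos_x_5 = 3.5; pos_y_5 = 5; pos_z_5 = 6.5; depth_5 = 2.5; height_5 = 2.5; pos_x_6 = 3; pos_y_6 = 0.5; pos_z_6 = 2; width_6 = 1; height_6 = 1.5; pos_x_7 = 2.5; pos_y_7 = 5.5; pos_z_7 = 0.5; width_7 = 1.5; depth_7 = 3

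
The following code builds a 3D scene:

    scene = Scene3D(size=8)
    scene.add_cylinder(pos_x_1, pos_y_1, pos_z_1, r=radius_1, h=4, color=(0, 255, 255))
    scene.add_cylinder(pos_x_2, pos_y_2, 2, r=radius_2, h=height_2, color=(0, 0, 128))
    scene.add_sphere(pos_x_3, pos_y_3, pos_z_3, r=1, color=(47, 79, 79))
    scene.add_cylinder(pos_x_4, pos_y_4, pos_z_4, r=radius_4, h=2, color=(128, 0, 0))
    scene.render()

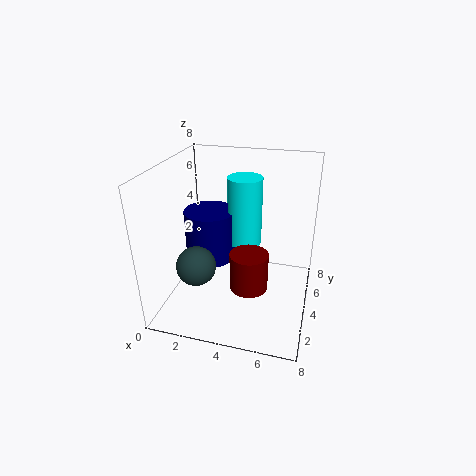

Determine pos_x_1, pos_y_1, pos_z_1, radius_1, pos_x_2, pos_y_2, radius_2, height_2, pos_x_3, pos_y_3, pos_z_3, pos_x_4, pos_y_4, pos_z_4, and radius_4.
pos_x_1 = 4, pos_y_1 = 5.5, pos_z_1 = 3, radius_1 = 1, pos_x_2 = 2, pos_y_2 = 5, radius_2 = 1.5, height_2 = 3, pos_x_3 = 2.5, pos_y_3 = 1.5, pos_z_3 = 3.5, pos_x_4 = 5, pos_y_4 = 2.5, pos_z_4 = 2, radius_4 = 1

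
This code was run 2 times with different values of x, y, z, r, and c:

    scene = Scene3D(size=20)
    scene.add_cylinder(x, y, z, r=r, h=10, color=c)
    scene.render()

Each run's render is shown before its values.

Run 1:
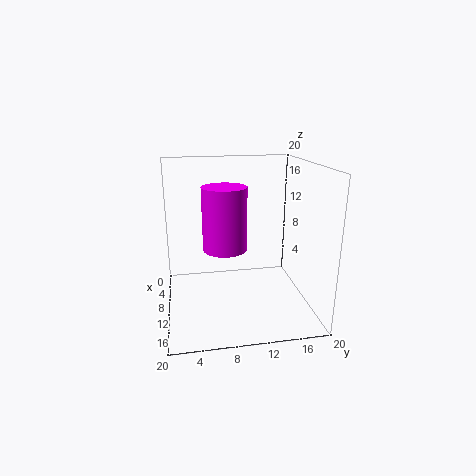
x = 4
y = 9
z = 6
r = 3.5
c = 'magenta'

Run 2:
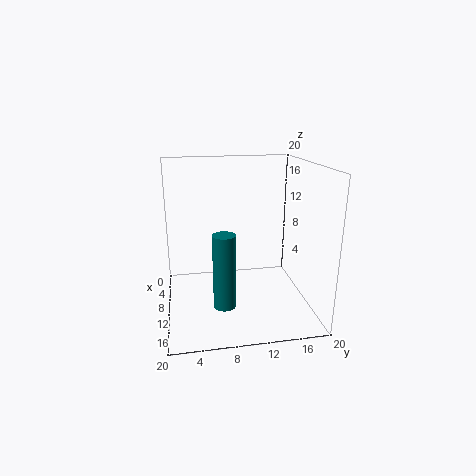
x = 14
y = 7.5
z = 2
r = 1.5
c = 'teal'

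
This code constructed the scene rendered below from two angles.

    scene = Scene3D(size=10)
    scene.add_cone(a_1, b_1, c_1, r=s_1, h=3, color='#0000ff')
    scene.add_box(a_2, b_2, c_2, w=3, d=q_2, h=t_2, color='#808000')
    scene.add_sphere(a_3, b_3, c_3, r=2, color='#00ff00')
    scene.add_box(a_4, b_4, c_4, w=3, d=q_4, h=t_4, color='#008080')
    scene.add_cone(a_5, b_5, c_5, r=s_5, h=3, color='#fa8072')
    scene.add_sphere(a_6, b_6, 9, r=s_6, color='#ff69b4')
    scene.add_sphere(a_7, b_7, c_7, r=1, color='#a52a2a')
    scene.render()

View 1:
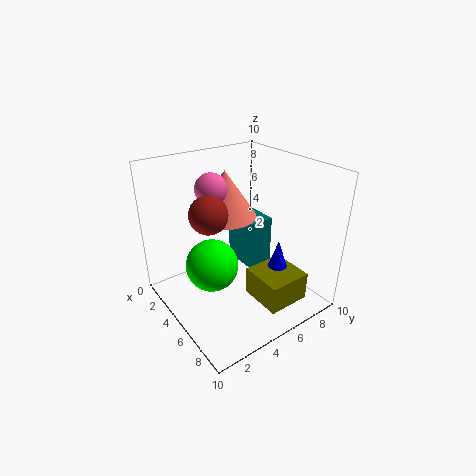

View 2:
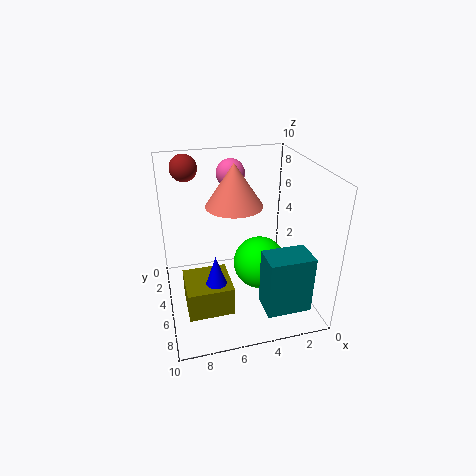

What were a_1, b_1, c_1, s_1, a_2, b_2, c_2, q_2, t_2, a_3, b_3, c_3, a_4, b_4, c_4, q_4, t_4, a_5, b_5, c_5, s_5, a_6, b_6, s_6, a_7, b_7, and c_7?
a_1 = 7, b_1 = 7, c_1 = 2, s_1 = 1, a_2 = 6, b_2 = 5, c_2 = 1, q_2 = 3, t_2 = 2, a_3 = 3, b_3 = 4, c_3 = 2, a_4 = 1, b_4 = 7, c_4 = 1, q_4 = 2, t_4 = 4, a_5 = 5, b_5 = 4, c_5 = 7, s_5 = 2, a_6 = 5, b_6 = 3, s_6 = 1, a_7 = 8, b_7 = 1, c_7 = 9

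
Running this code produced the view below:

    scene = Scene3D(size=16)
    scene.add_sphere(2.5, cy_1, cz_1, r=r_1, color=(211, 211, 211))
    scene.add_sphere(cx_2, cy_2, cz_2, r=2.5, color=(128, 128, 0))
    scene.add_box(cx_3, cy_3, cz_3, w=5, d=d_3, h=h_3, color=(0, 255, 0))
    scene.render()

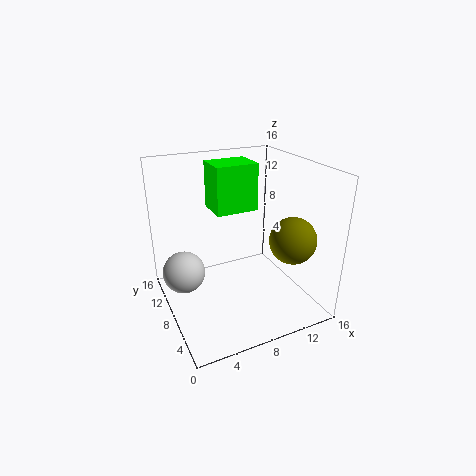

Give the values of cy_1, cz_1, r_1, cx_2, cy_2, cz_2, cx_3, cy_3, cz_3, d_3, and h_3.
cy_1 = 11.5, cz_1 = 3, r_1 = 2.5, cx_2 = 12.5, cy_2 = 4, cz_2 = 8.5, cx_3 = 6.5, cy_3 = 10, cz_3 = 10, d_3 = 4, h_3 = 5.5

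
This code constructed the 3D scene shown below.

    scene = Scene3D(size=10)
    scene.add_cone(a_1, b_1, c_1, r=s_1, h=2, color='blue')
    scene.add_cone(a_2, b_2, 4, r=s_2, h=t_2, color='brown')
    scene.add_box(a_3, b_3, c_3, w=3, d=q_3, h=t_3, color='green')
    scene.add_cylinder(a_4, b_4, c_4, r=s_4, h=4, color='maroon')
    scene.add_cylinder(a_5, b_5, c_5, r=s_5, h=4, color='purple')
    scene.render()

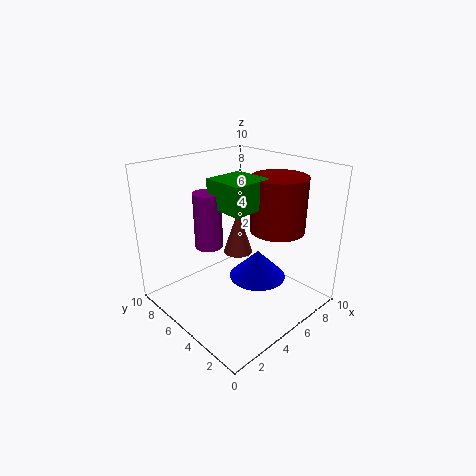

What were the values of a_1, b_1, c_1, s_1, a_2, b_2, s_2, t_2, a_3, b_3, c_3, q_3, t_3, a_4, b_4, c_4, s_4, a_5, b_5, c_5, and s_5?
a_1 = 6, b_1 = 4, c_1 = 2, s_1 = 2, a_2 = 5, b_2 = 5, s_2 = 1, t_2 = 3, a_3 = 4, b_3 = 4, c_3 = 7, q_3 = 3, t_3 = 2, a_4 = 8, b_4 = 4, c_4 = 5, s_4 = 2, a_5 = 4, b_5 = 7, c_5 = 4, s_5 = 1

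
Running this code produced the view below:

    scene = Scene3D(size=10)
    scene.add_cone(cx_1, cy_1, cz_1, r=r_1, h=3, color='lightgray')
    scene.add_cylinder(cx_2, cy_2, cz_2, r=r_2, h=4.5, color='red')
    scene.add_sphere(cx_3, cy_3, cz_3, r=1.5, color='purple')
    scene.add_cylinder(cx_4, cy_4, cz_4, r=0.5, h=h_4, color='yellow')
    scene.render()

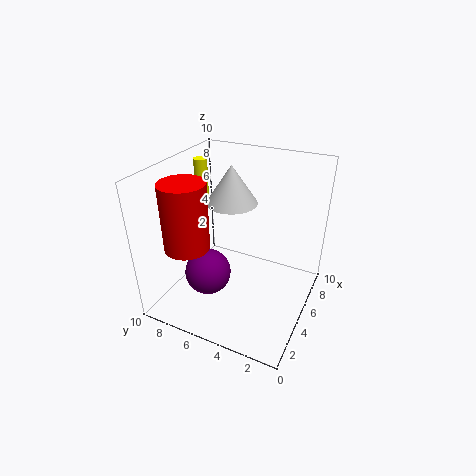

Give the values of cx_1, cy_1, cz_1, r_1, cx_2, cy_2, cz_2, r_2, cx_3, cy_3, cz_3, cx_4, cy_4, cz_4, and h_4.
cx_1 = 8
cy_1 = 7
cz_1 = 6
r_1 = 2
cx_2 = 2.5
cy_2 = 7.5
cz_2 = 5
r_2 = 1.5
cx_3 = 2.5
cy_3 = 6
cz_3 = 3.5
cx_4 = 7
cy_4 = 9
cz_4 = 6.5
h_4 = 3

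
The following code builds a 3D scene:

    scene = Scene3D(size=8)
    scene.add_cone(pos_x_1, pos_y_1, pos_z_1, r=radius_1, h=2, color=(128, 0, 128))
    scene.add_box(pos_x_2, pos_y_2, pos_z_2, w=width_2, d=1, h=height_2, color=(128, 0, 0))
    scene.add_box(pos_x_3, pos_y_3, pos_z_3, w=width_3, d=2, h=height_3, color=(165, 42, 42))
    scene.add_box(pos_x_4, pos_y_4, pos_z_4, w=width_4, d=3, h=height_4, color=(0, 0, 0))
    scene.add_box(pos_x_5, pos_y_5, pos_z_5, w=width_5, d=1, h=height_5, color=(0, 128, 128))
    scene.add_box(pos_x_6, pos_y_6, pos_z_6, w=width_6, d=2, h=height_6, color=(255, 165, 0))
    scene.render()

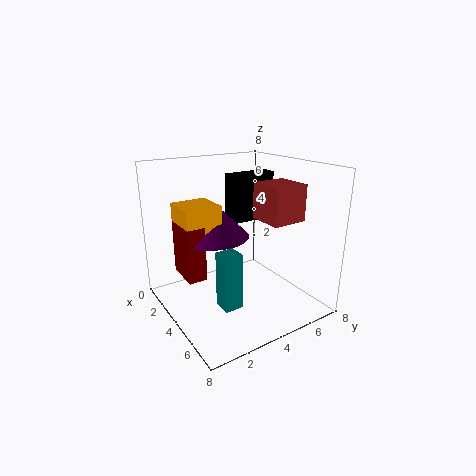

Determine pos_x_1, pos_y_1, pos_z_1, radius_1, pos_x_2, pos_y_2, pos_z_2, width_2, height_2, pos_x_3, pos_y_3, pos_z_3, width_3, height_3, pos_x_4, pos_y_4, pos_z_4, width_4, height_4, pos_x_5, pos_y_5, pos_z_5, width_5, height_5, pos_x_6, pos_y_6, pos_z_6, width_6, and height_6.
pos_x_1 = 3
pos_y_1 = 3
pos_z_1 = 4
radius_1 = 2
pos_x_2 = 2
pos_y_2 = 1
pos_z_2 = 2
width_2 = 2
height_2 = 3
pos_x_3 = 4
pos_y_3 = 5
pos_z_3 = 5
width_3 = 2
height_3 = 2
pos_x_4 = 1
pos_y_4 = 5
pos_z_4 = 4
width_4 = 1
height_4 = 3
pos_x_5 = 5
pos_y_5 = 2
pos_z_5 = 1
width_5 = 1
height_5 = 3
pos_x_6 = 2
pos_y_6 = 1
pos_z_6 = 4
width_6 = 2
height_6 = 2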